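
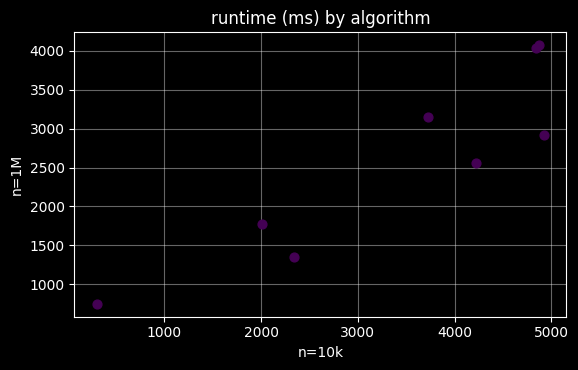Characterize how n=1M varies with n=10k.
positive, strong

Points are positively correlated; strong (|r| ≈ 0.9).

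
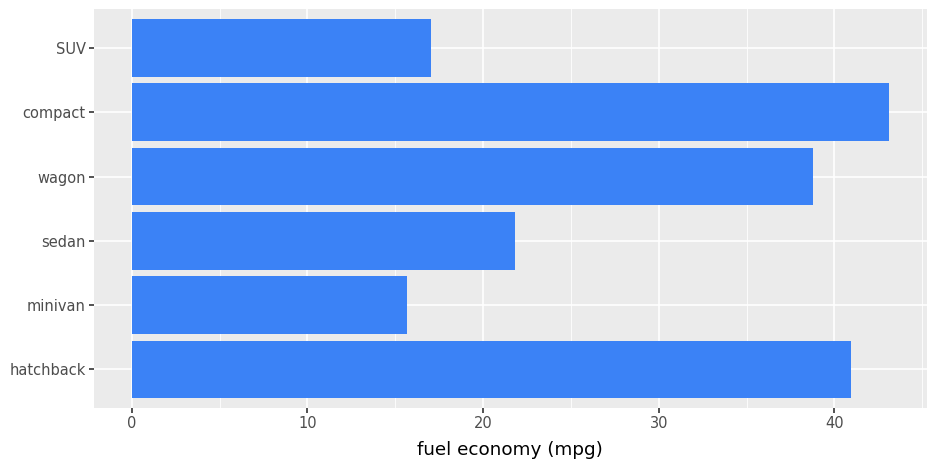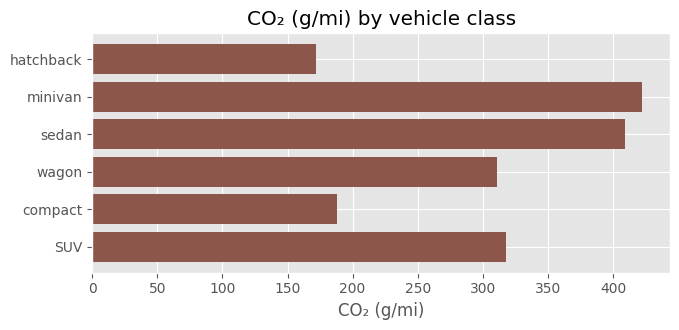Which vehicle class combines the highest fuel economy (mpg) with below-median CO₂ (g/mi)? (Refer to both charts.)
Chart 2 median CO₂ (g/mi) ≈ 300; below-median vehicle classes: hatchback, wagon, compact. Among those, compact has the highest fuel economy (mpg) (≈ 45).

compact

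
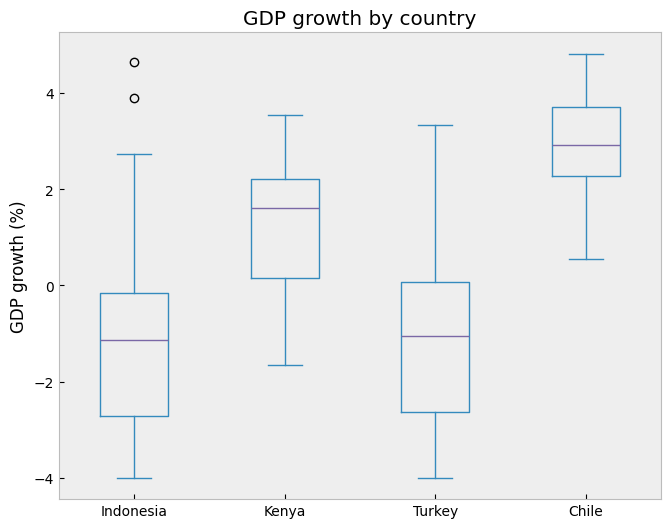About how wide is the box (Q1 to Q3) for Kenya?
≈ 2.0

Q3 ≈ 2.0, Q1 ≈ 0.0; IQR ≈ 2.0.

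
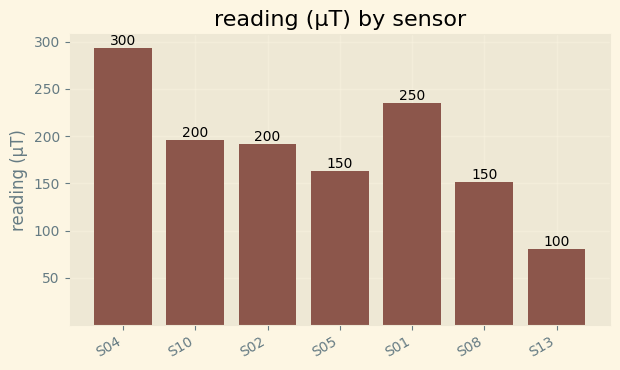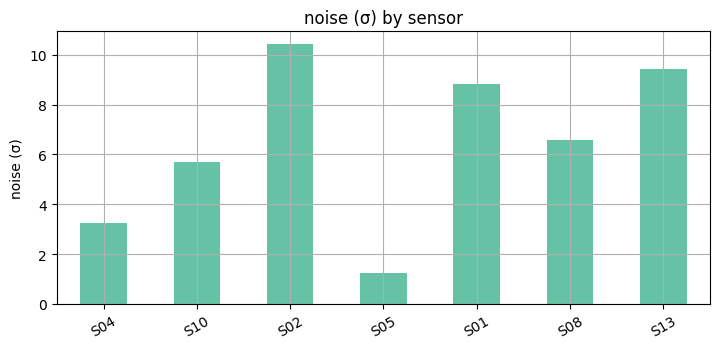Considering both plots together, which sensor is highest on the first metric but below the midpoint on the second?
Chart 2 median noise (σ) ≈ 7; below-median sensors: S04, S10, S05. Among those, S04 has the highest reading (µT) (≈ 300).

S04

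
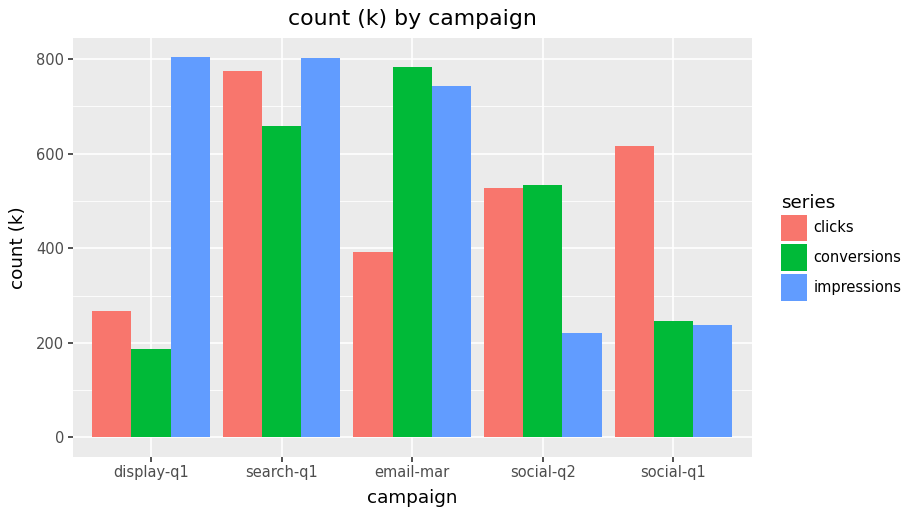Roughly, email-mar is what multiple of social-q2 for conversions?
email-mar ≈ 800, social-q2 ≈ 500; 800/500 ≈ 1.6.

≈ 1.6×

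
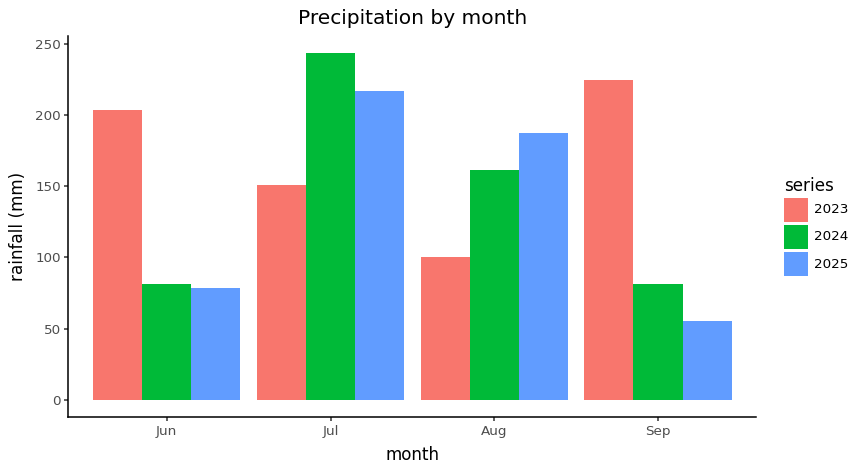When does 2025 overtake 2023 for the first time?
Jun: 2025 ≈ 75 vs 2023 ≈ 200 (not yet); Jul: 2025 ≈ 225 vs 2023 ≈ 150 (first crossover).

Jul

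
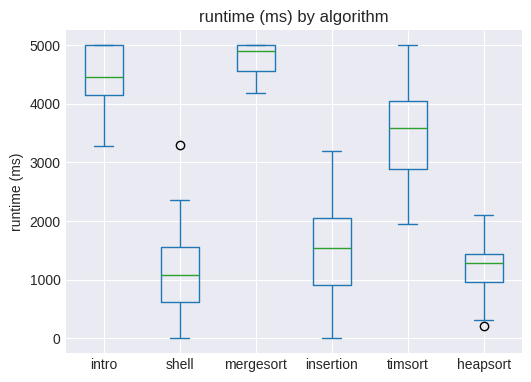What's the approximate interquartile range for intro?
≈ 1000

Q3 ≈ 5000, Q1 ≈ 4000; IQR ≈ 1000.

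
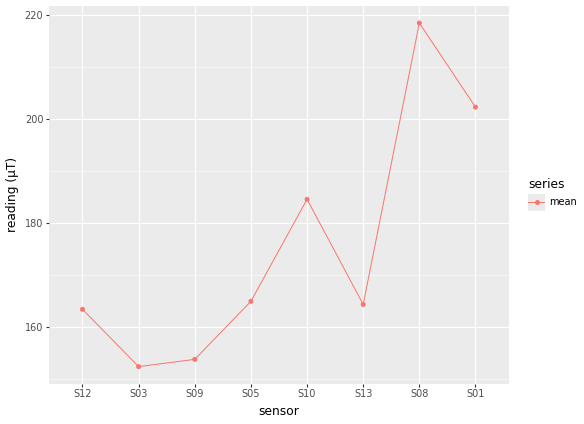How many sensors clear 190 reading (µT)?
Above 190: S08, S01.

2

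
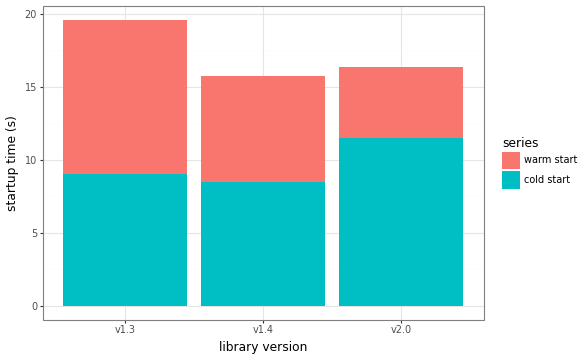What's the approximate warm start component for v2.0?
warm start top ≈ 16, bottom ≈ 12; segment ≈ 4.

≈ 4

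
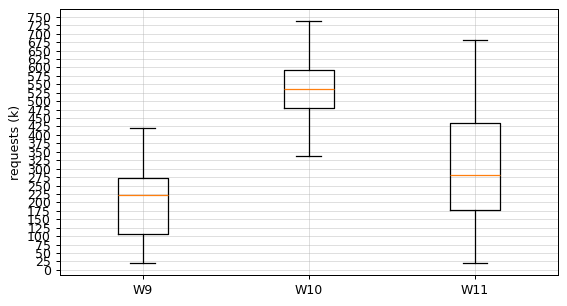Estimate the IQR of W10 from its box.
Q3 ≈ 600, Q1 ≈ 475; IQR ≈ 125.

≈ 125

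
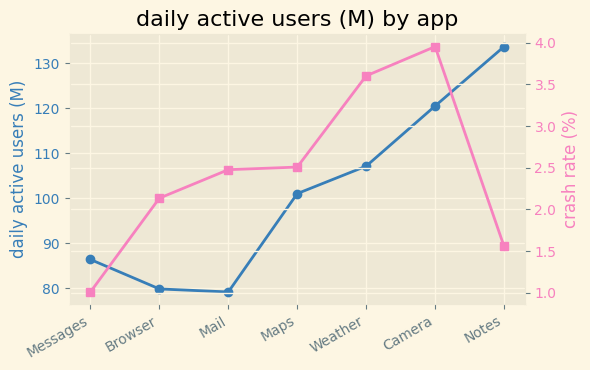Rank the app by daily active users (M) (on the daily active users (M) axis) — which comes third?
Top 4 (on the daily active users (M) axis): Notes ≈ 135, Camera ≈ 120, Weather ≈ 105, Maps ≈ 100.

Weather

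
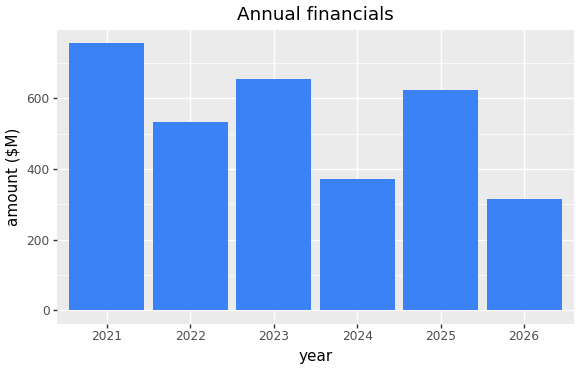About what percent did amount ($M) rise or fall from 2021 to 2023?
2021 ≈ 800, 2023 ≈ 700; (700 − 800) / 800 ≈ -12.5%.

≈ -12.5%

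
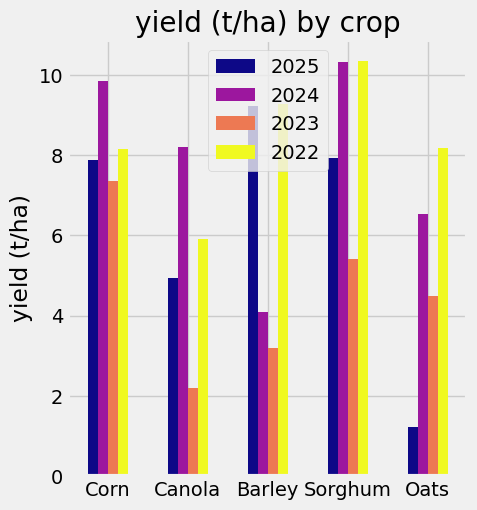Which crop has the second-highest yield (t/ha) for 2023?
Sorghum

Top 3 for 2023: Corn ≈ 7, Sorghum ≈ 5, Oats ≈ 4.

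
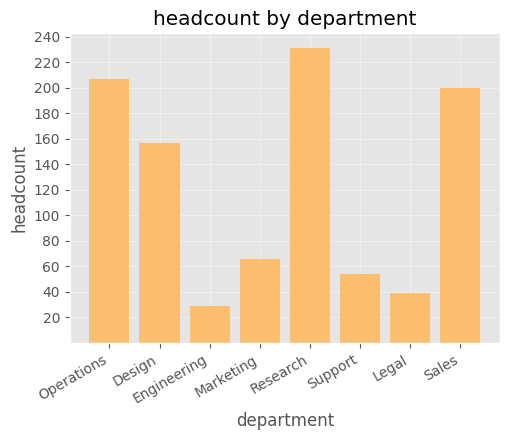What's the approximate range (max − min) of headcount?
≈ 220

Max Research ≈ 240, min Engineering ≈ 20; range ≈ 220.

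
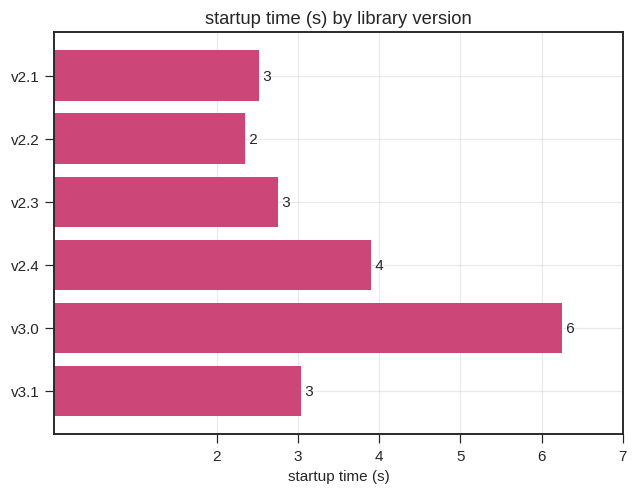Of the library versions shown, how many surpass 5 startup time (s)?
1

Above 5: v3.0.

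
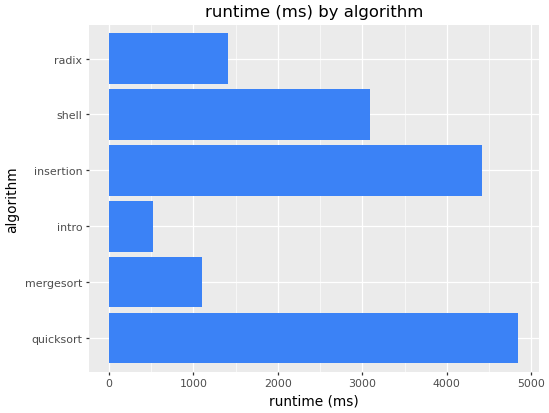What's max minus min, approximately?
≈ 4500

Max quicksort ≈ 5000, min intro ≈ 500; range ≈ 4500.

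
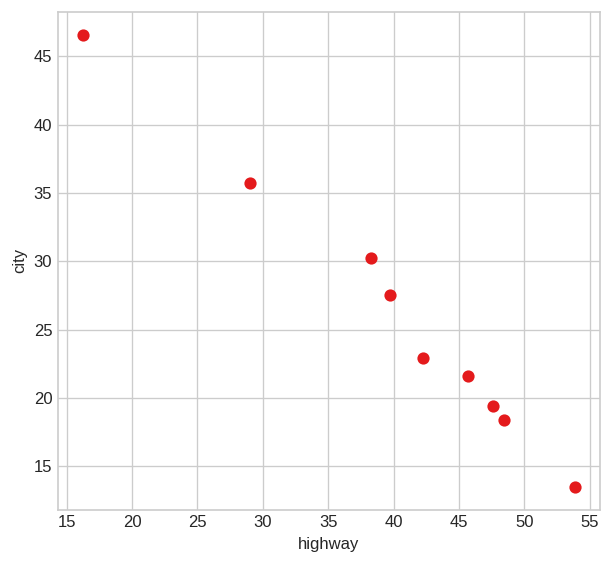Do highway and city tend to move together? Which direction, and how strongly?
Points are negatively correlated; strong (|r| ≈ 1.0).

negative, strong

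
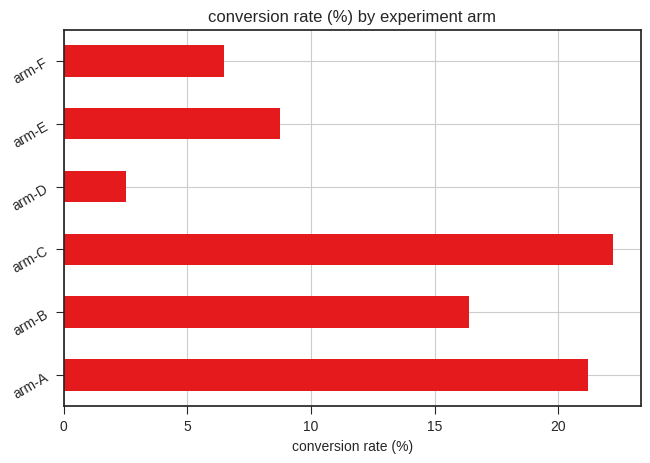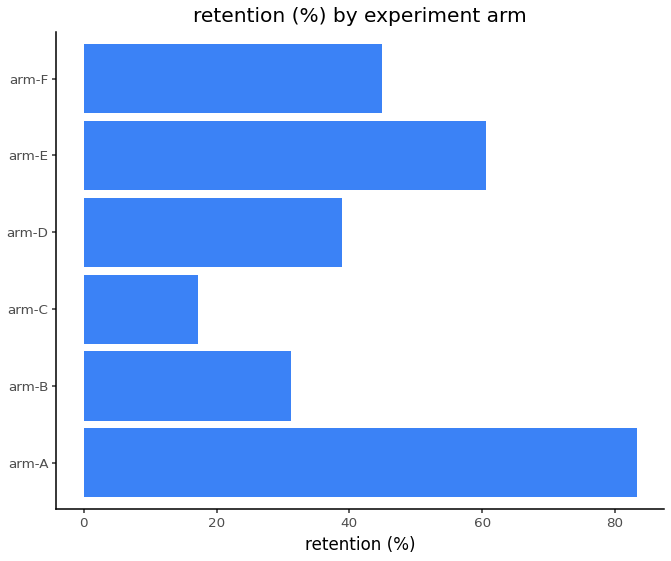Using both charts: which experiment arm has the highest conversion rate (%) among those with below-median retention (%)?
arm-C

Chart 2 median retention (%) ≈ 40; below-median experiment arms: arm-B, arm-C, arm-D. Among those, arm-C has the highest conversion rate (%) (≈ 20).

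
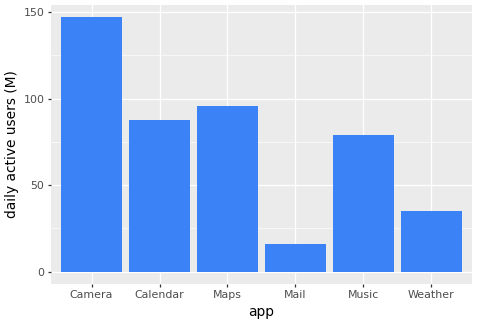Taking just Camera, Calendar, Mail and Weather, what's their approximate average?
(140 + 80 + 20 + 40) / 4 ≈ 70.

≈ 70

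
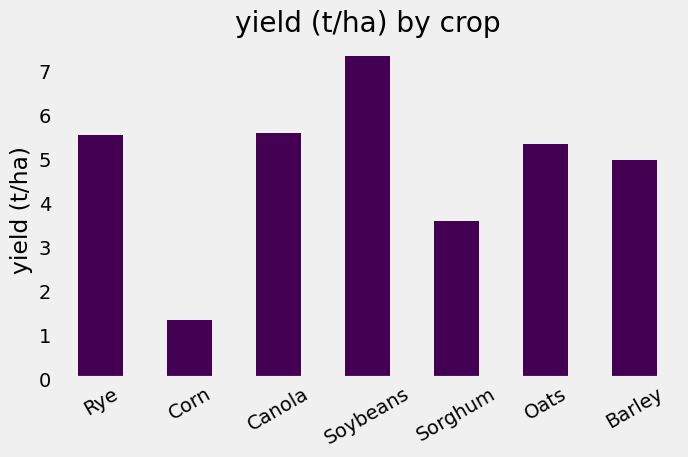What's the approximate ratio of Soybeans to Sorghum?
≈ 1.75×

Soybeans ≈ 7, Sorghum ≈ 4; 7/4 ≈ 1.75.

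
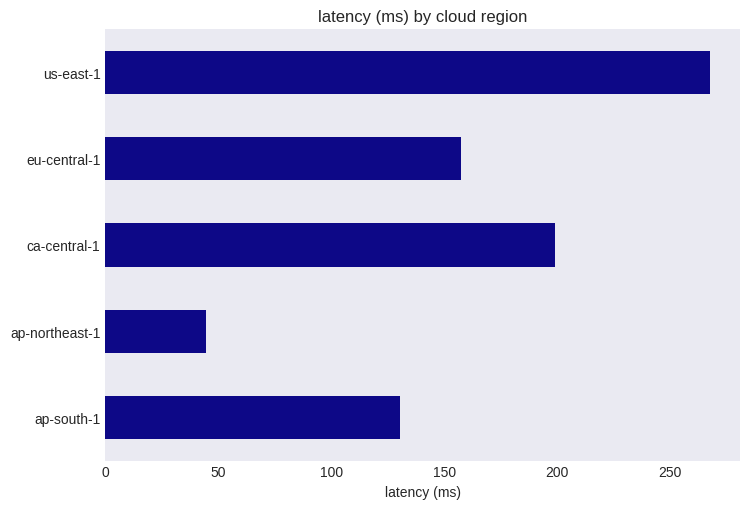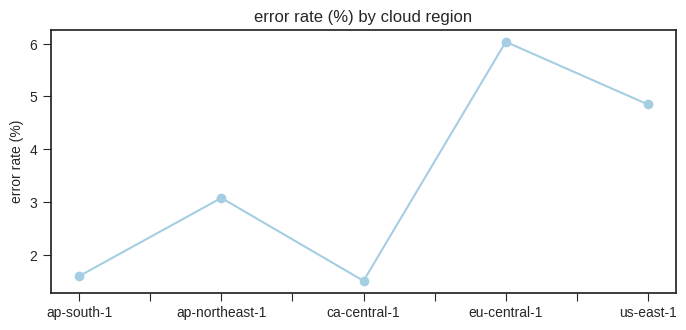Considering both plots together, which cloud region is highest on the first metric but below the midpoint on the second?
Chart 2 median error rate (%) ≈ 3; below-median cloud regions: ap-south-1, ca-central-1. Among those, ca-central-1 has the highest latency (ms) (≈ 200).

ca-central-1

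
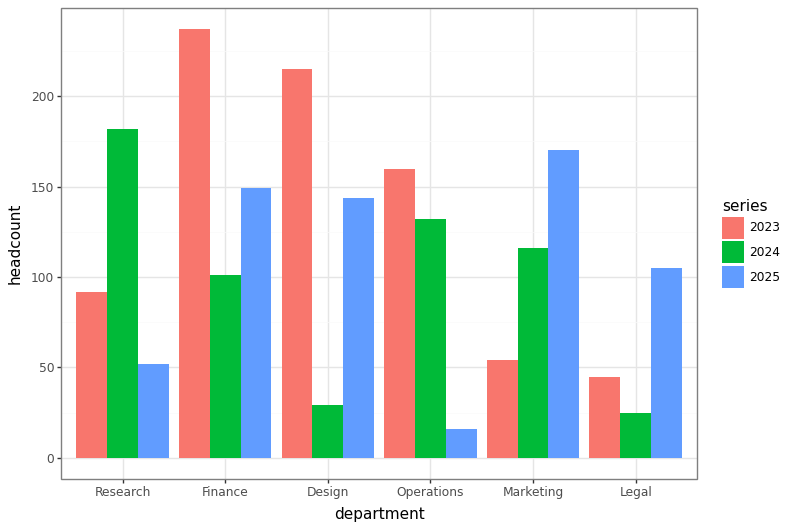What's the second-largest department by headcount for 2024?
Operations

Top 3 for 2024: Research ≈ 180, Operations ≈ 140, Marketing ≈ 120.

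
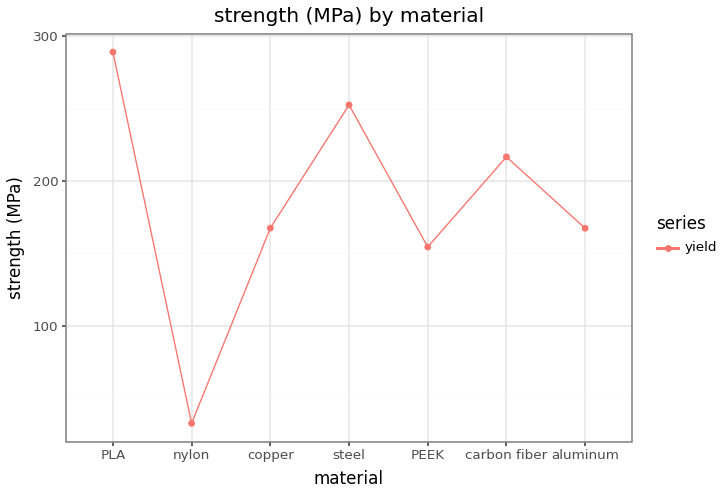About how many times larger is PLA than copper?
PLA ≈ 300, copper ≈ 175; 300/175 ≈ 1.71.

≈ 1.71×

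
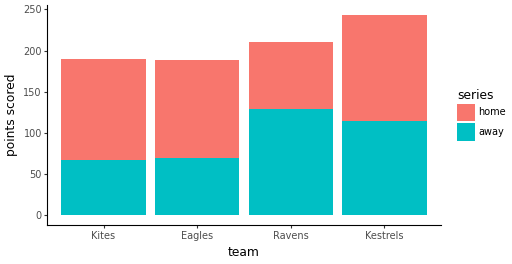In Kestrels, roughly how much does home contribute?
home top ≈ 250, bottom ≈ 125; segment ≈ 125.

≈ 125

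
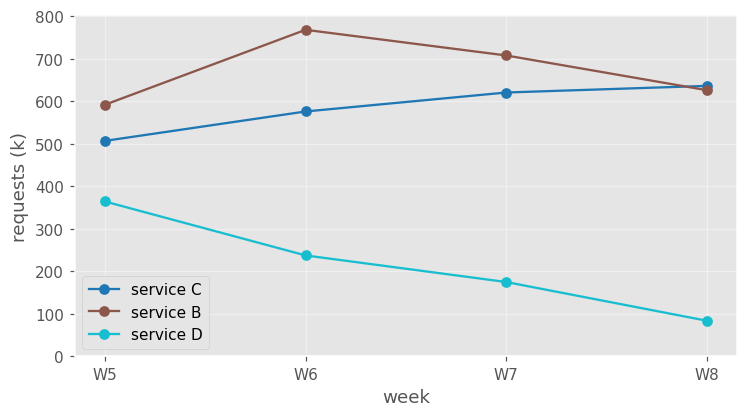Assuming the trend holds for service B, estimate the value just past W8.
≈ 500

Last three: 800, 700, 600 → slope ≈ -100/step → next ≈ 500.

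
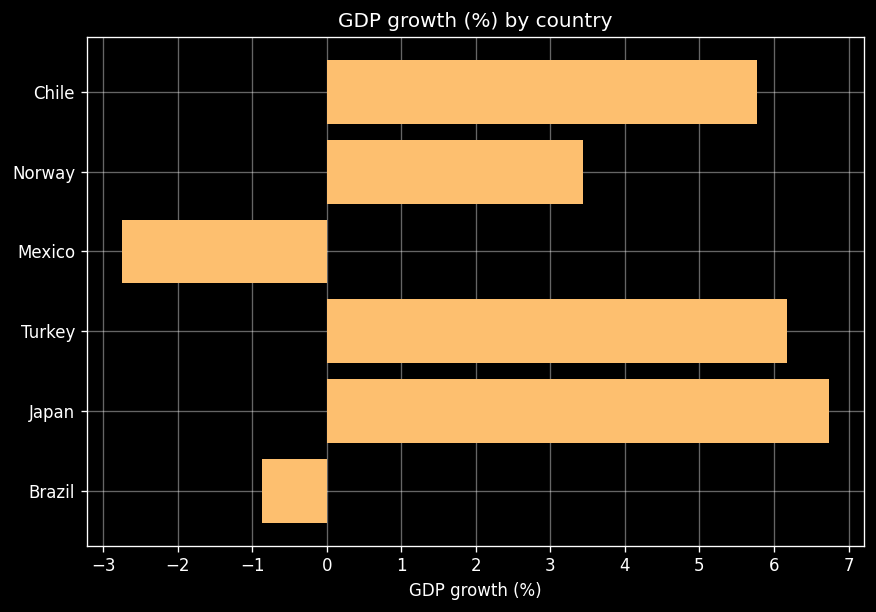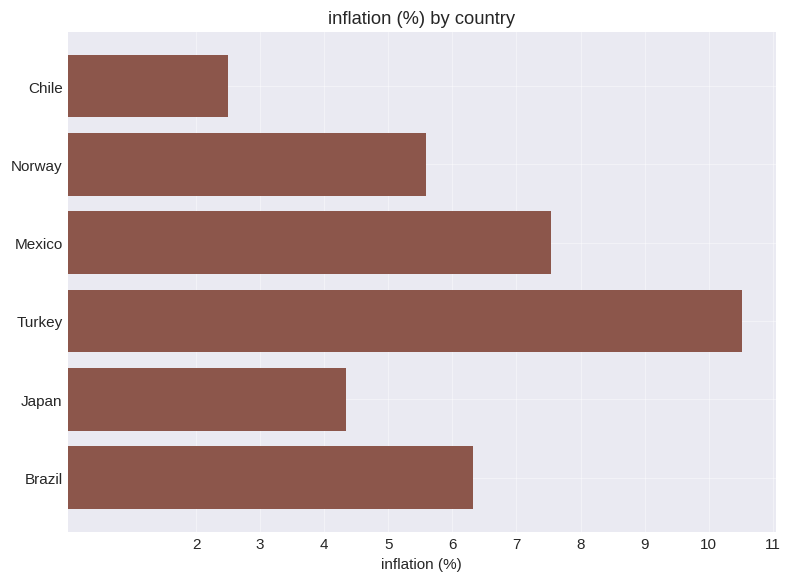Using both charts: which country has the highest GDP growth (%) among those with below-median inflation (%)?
Chart 2 median inflation (%) ≈ 6; below-median countries: Chile, Norway, Japan. Among those, Japan has the highest GDP growth (%) (≈ 7).

Japan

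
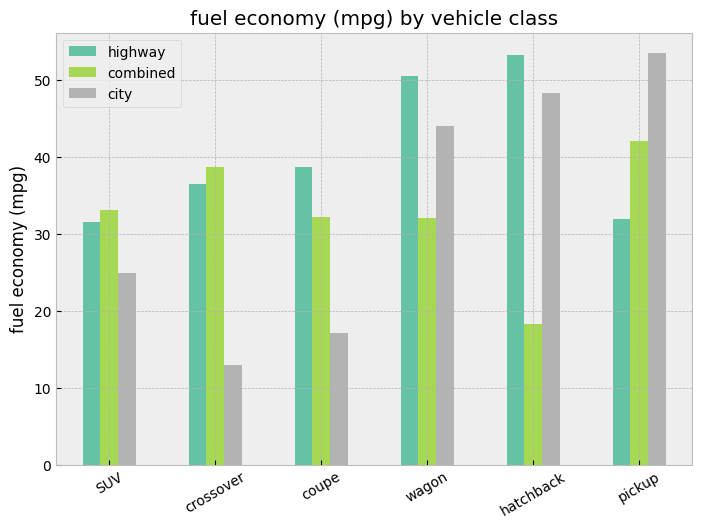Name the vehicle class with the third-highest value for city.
wagon

Top 4 for city: pickup ≈ 55, hatchback ≈ 50, wagon ≈ 45, SUV ≈ 25.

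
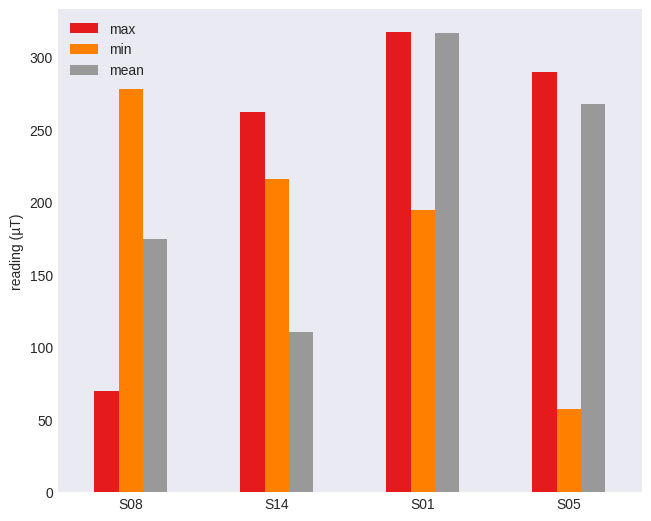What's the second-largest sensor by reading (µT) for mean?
S05

Top 3 for mean: S01 ≈ 300, S05 ≈ 250, S08 ≈ 150.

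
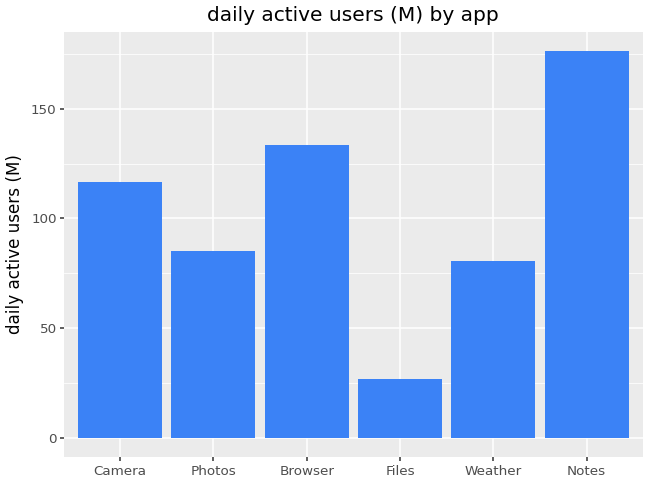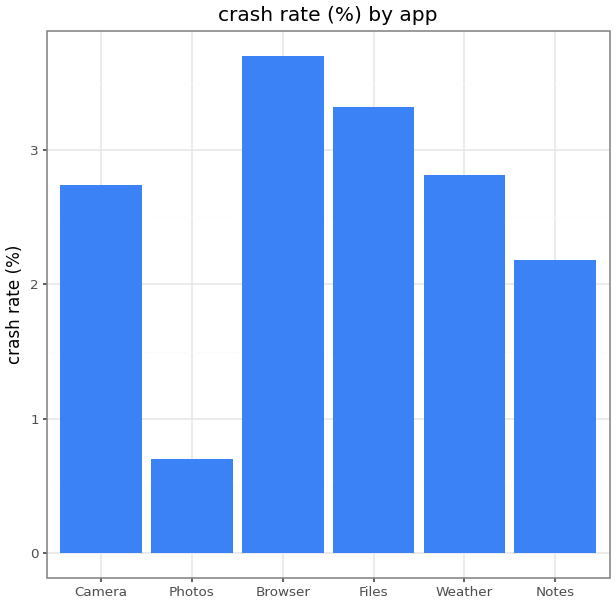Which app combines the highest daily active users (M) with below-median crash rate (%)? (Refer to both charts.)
Notes

Chart 2 median crash rate (%) ≈ 3; below-median apps: Camera, Photos, Notes. Among those, Notes has the highest daily active users (M) (≈ 180).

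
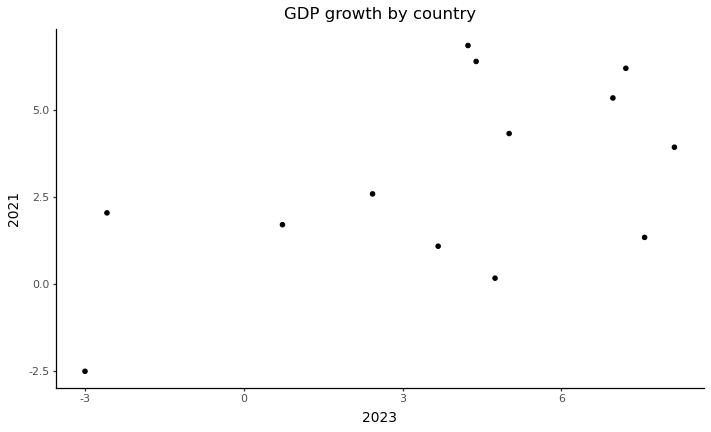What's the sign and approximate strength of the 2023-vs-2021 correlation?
Points are positively correlated; moderate (|r| ≈ 0.6).

positive, moderate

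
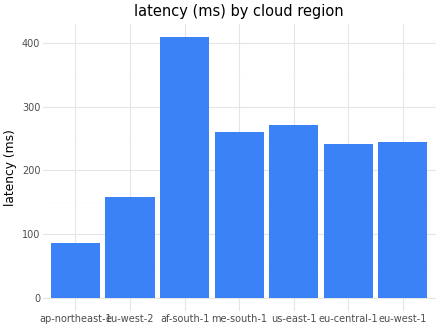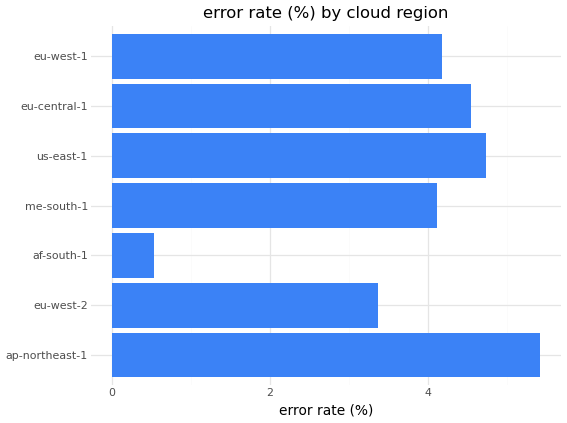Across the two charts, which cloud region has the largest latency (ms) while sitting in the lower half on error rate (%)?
Chart 2 median error rate (%) ≈ 4; below-median cloud regions: eu-west-2, af-south-1, me-south-1. Among those, af-south-1 has the highest latency (ms) (≈ 400).

af-south-1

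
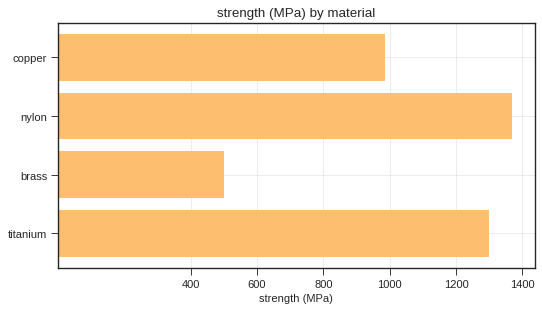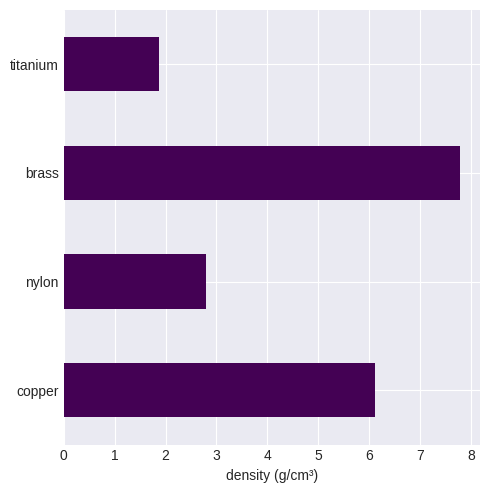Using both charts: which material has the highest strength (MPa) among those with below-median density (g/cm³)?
nylon

Chart 2 median density (g/cm³) ≈ 4; below-median materials: nylon, titanium. Among those, nylon has the highest strength (MPa) (≈ 1400).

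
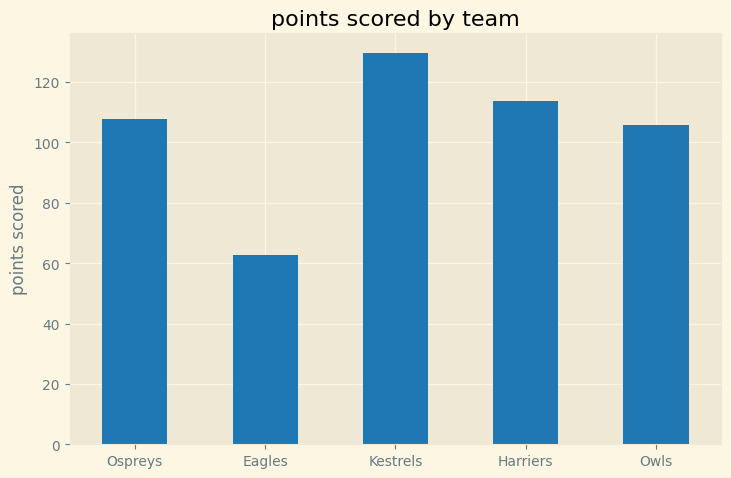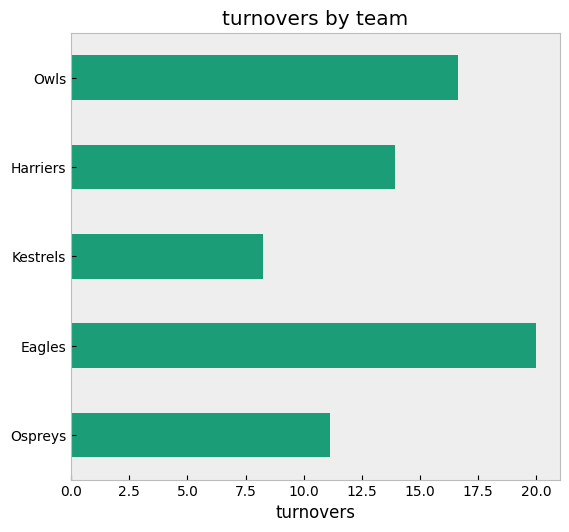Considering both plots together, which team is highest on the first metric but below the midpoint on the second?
Chart 2 median turnovers ≈ 14; below-median teams: Ospreys, Kestrels. Among those, Kestrels has the highest points scored (≈ 120).

Kestrels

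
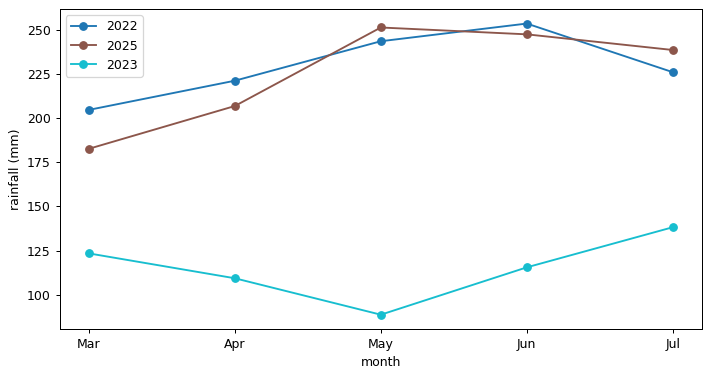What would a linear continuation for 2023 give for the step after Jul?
Last three: 80, 120, 140 → slope ≈ 30/step → next ≈ 170.

≈ 170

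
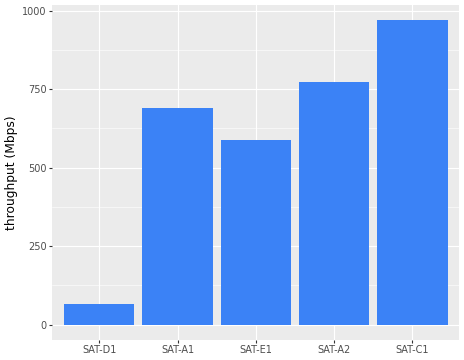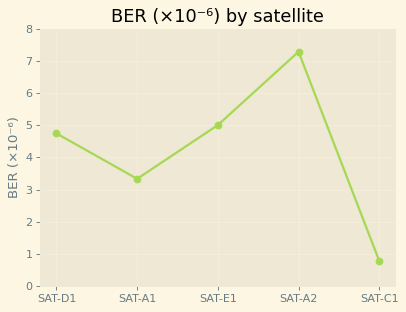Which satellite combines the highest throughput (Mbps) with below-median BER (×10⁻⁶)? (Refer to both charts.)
SAT-C1

Chart 2 median BER (×10⁻⁶) ≈ 5; below-median satellites: SAT-A1, SAT-C1. Among those, SAT-C1 has the highest throughput (Mbps) (≈ 1000).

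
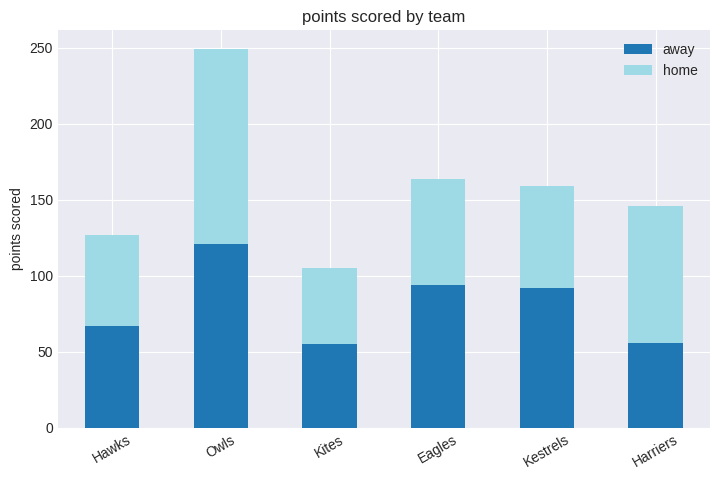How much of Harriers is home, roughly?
≈ 100

home top ≈ 150, bottom ≈ 50; segment ≈ 100.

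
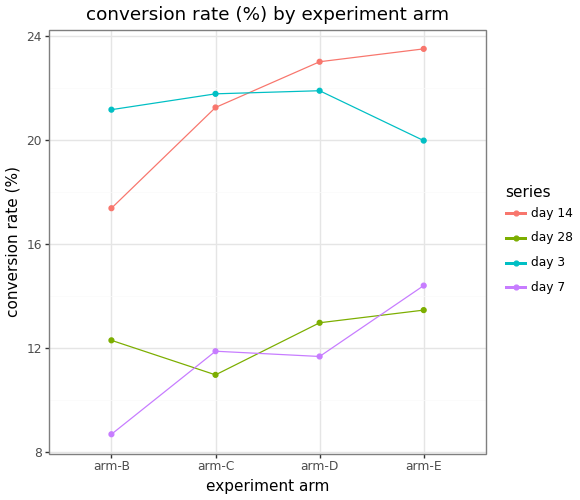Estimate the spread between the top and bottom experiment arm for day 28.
≈ 4

Max arm-E ≈ 14, min arm-C ≈ 10; range ≈ 4.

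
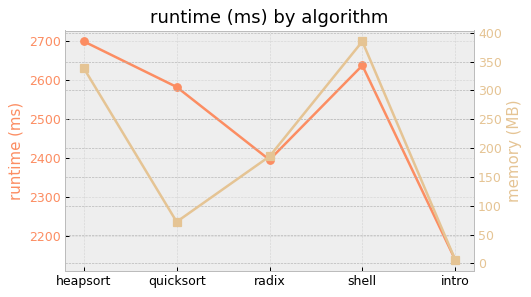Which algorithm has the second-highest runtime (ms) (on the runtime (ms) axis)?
Top 3 (on the runtime (ms) axis): heapsort ≈ 2700, shell ≈ 2650, quicksort ≈ 2600.

shell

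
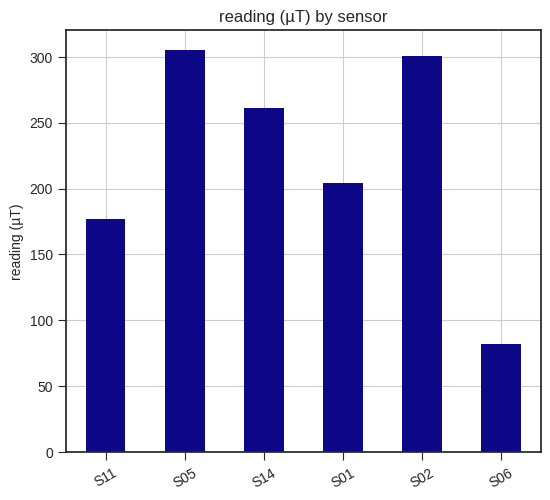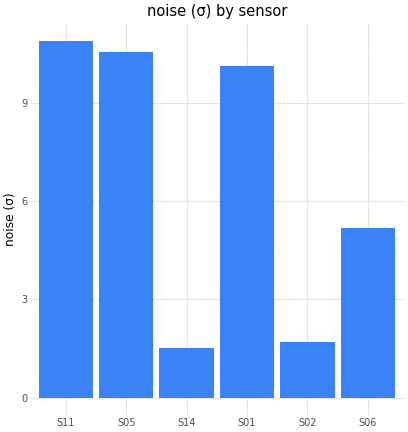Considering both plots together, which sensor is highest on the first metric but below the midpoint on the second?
S02

Chart 2 median noise (σ) ≈ 8; below-median sensors: S14, S02, S06. Among those, S02 has the highest reading (µT) (≈ 300).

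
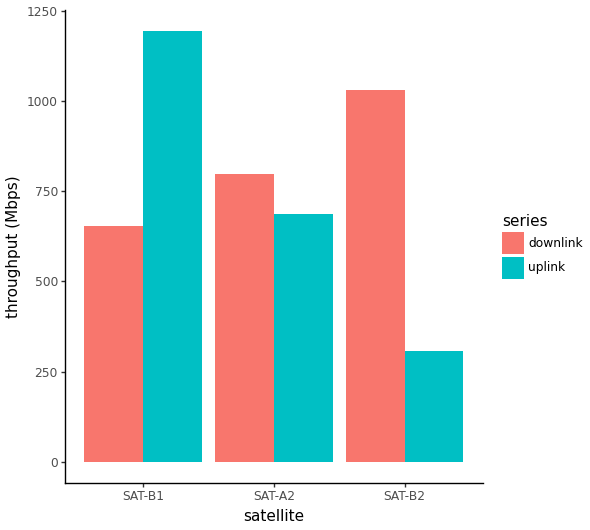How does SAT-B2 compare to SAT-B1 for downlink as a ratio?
≈ 1.43×

SAT-B2 ≈ 1000, SAT-B1 ≈ 700; 1000/700 ≈ 1.43.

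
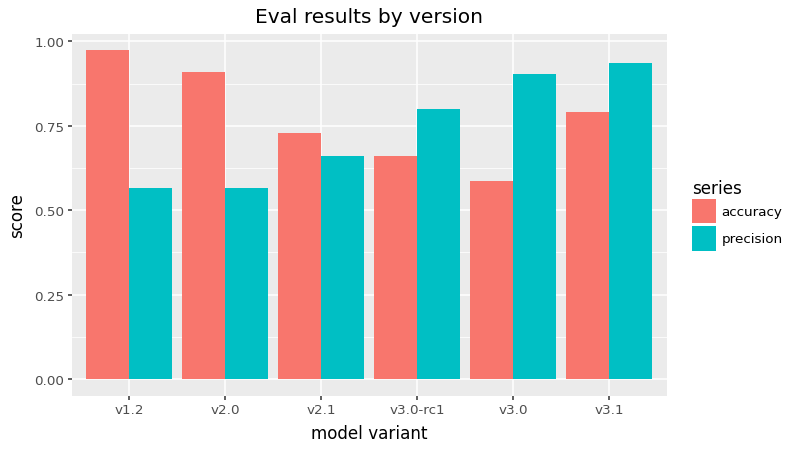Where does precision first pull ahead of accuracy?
v3.0-rc1

v2.1: precision ≈ 0.7 vs accuracy ≈ 0.7 (not yet); v3.0-rc1: precision ≈ 0.8 vs accuracy ≈ 0.7 (first crossover).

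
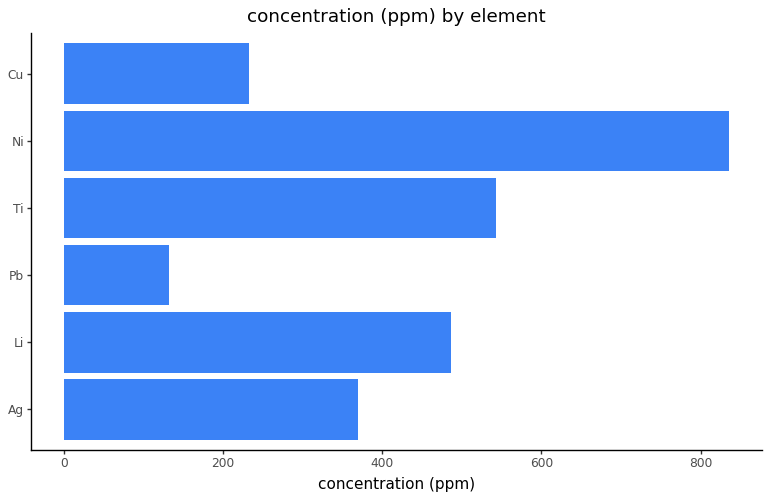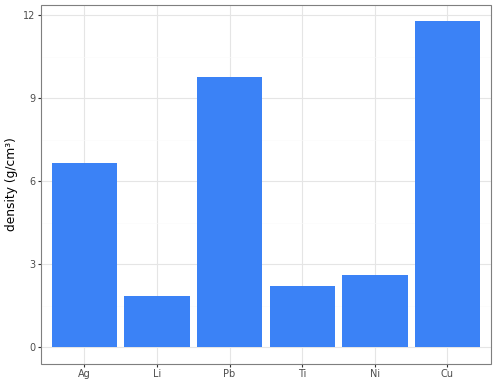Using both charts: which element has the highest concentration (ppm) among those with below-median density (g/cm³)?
Chart 2 median density (g/cm³) ≈ 4; below-median elements: Li, Ti, Ni. Among those, Ni has the highest concentration (ppm) (≈ 800).

Ni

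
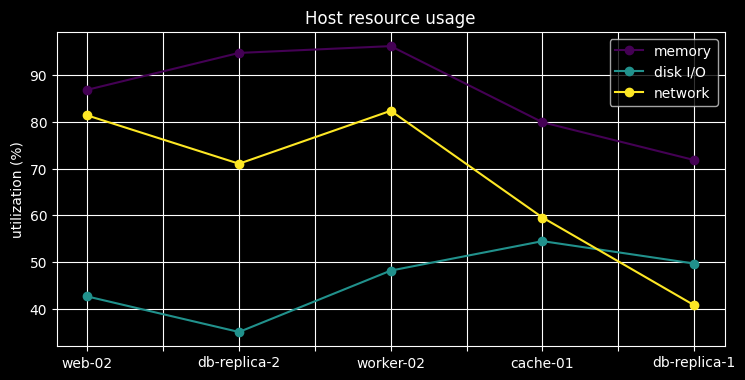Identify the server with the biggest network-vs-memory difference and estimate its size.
db-replica-1, ≈ 30 %

db-replica-1: network ≈ 40, memory ≈ 70 → gap ≈ 30. Next-largest (db-replica-2) is only ≈ 20.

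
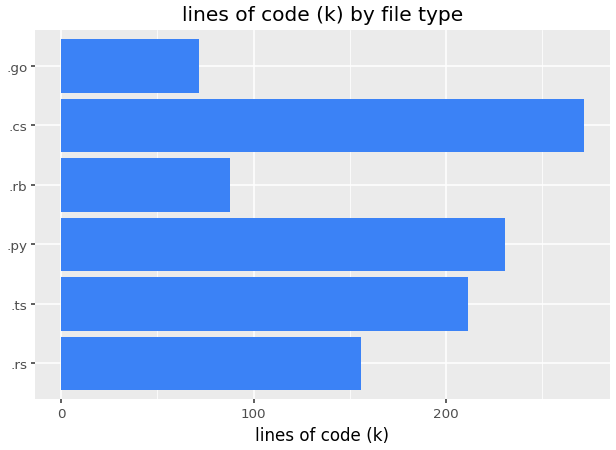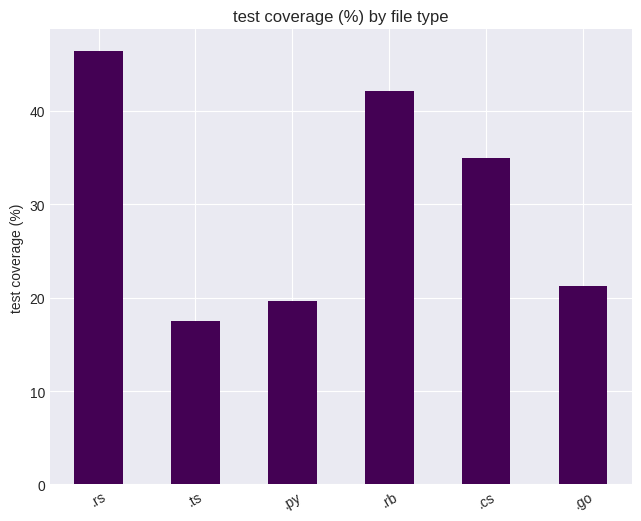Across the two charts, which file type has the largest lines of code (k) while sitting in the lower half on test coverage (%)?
.py

Chart 2 median test coverage (%) ≈ 30; below-median file types: .ts, .py, .go. Among those, .py has the highest lines of code (k) (≈ 225).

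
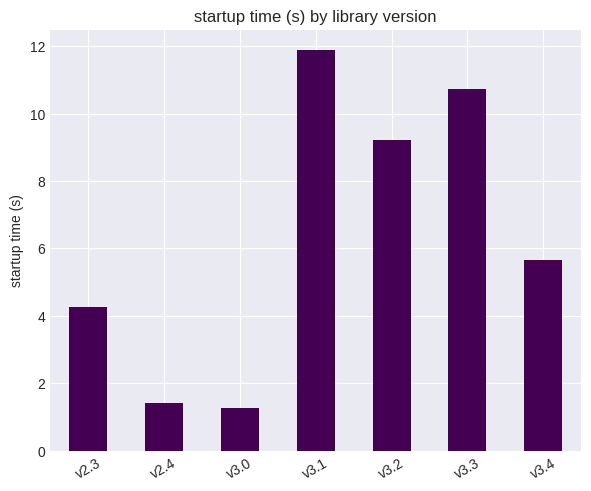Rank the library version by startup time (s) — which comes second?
v3.3

Top 3: v3.1 ≈ 12, v3.3 ≈ 11, v3.2 ≈ 9.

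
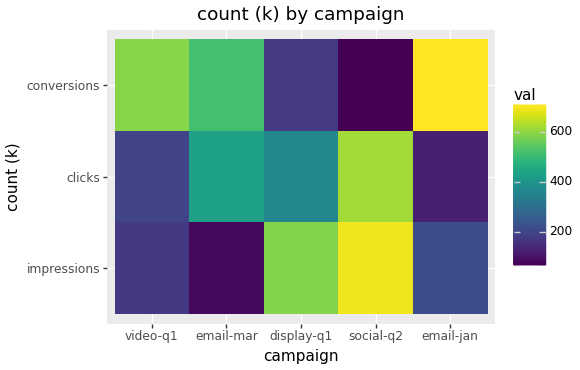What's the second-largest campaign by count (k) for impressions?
display-q1

Top 3 for impressions: social-q2 ≈ 700, display-q1 ≈ 600, email-jan ≈ 200.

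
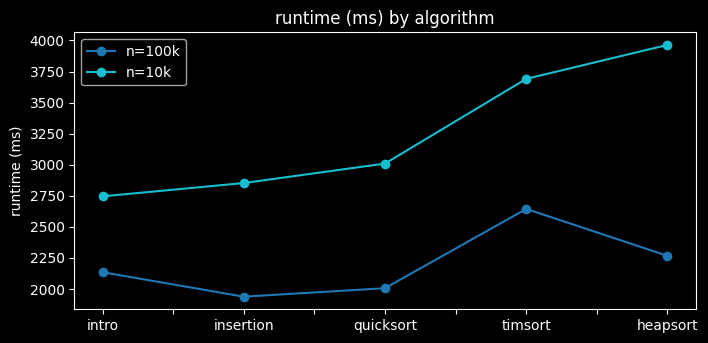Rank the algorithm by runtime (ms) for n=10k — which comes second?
Top 3 for n=10k: heapsort ≈ 4000, timsort ≈ 3600, quicksort ≈ 3000.

timsort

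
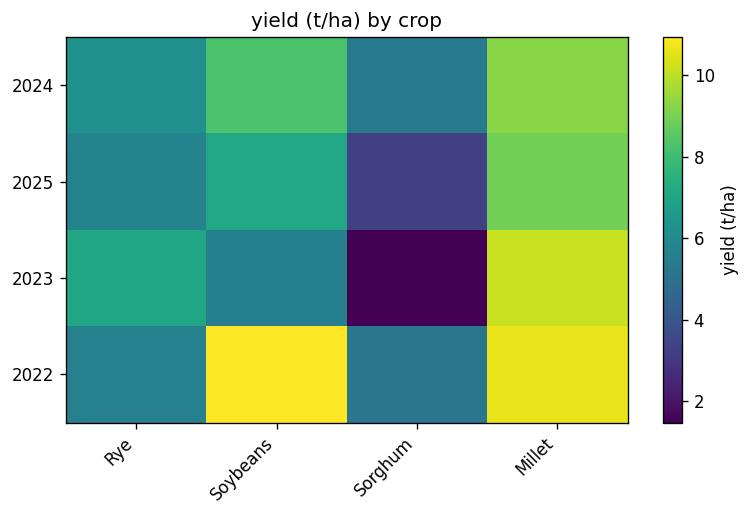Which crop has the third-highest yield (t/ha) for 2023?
Soybeans

Top 4 for 2023: Millet ≈ 10, Rye ≈ 7, Soybeans ≈ 6, Sorghum ≈ 1.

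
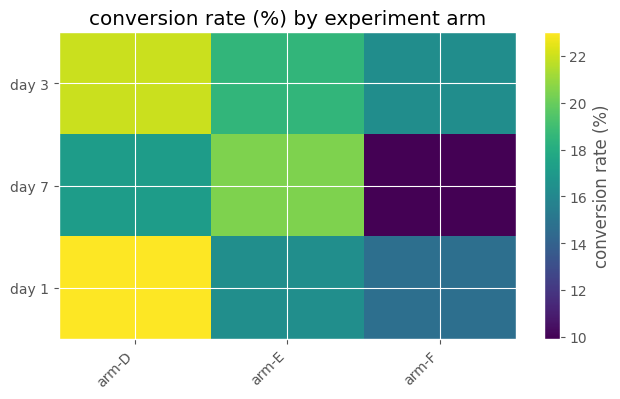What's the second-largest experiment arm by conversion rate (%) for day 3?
Top 3 for day 3: arm-D ≈ 22, arm-E ≈ 18, arm-F ≈ 16.

arm-E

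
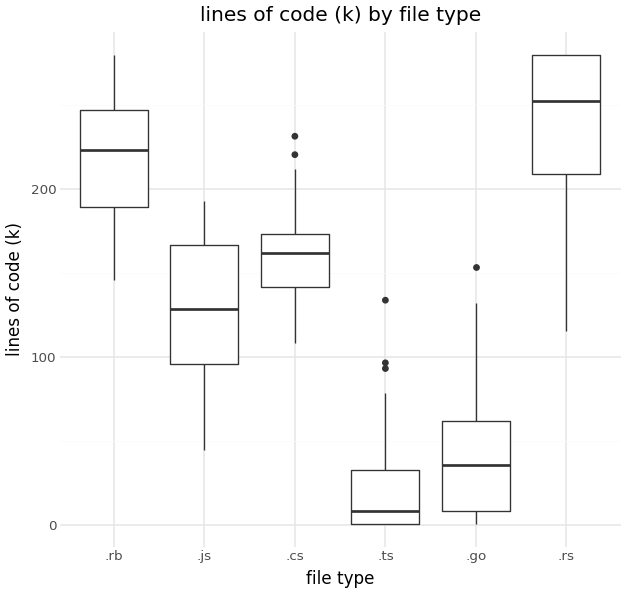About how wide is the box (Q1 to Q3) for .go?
≈ 60

Q3 ≈ 60, Q1 ≈ 0; IQR ≈ 60.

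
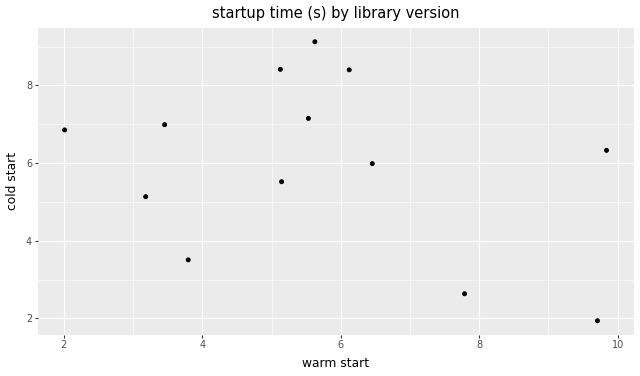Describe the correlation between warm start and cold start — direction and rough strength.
negative, weak

Points are negatively correlated; weak (|r| ≈ 0.3).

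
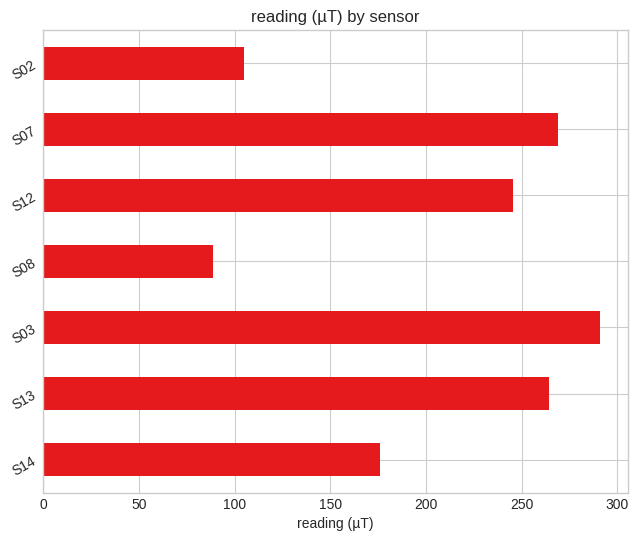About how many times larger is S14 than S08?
≈ 1.75×

S14 ≈ 175, S08 ≈ 100; 175/100 ≈ 1.75.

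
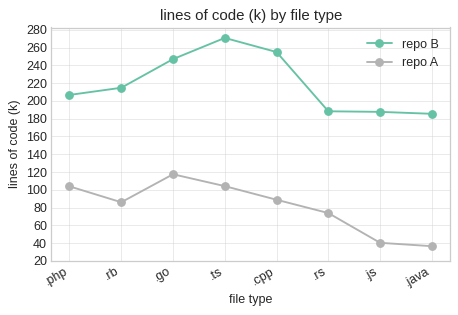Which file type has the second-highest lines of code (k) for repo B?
.cpp

Top 3 for repo B: .ts ≈ 280, .cpp ≈ 260, .go ≈ 240.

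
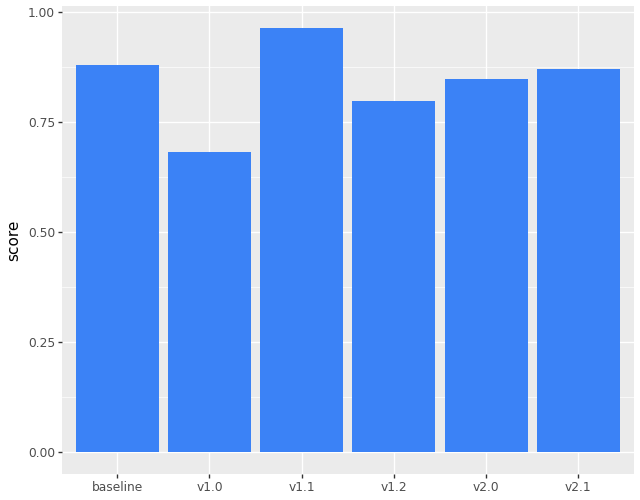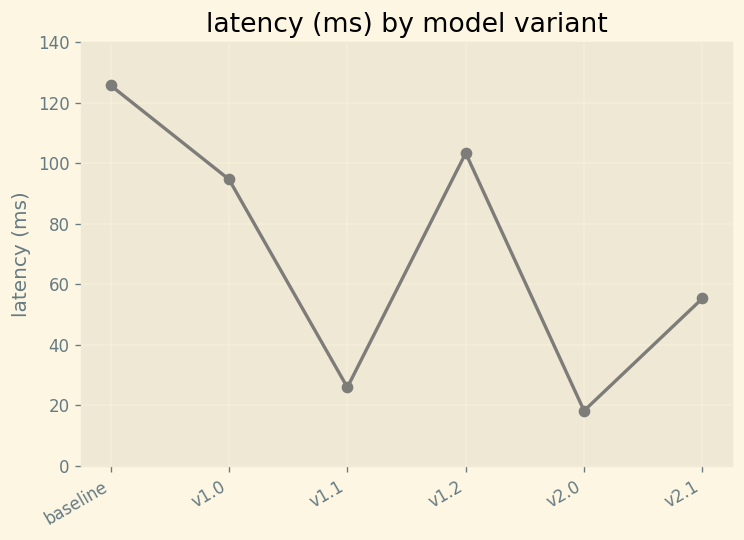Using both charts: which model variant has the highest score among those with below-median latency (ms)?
v1.1

Chart 2 median latency (ms) ≈ 80; below-median model variants: v1.1, v2.0, v2.1. Among those, v1.1 has the highest score (≈ 1).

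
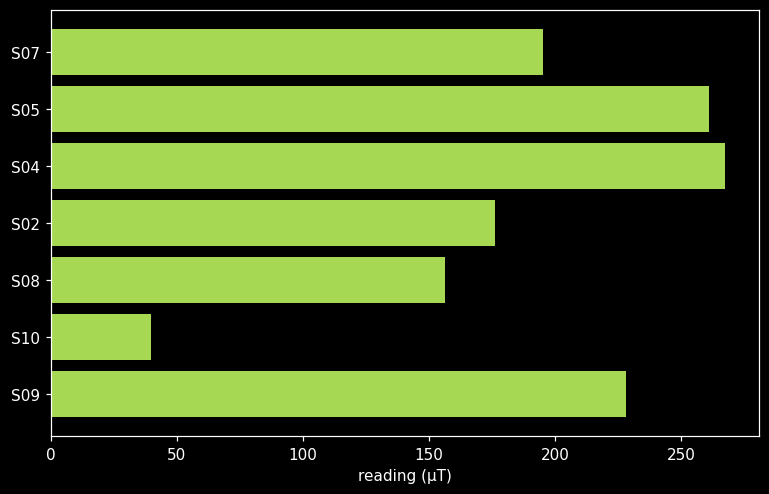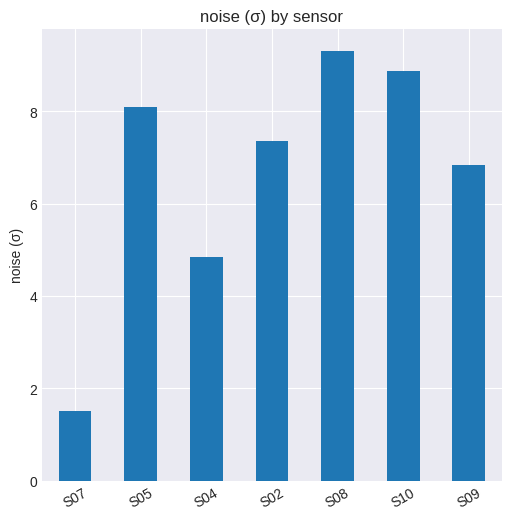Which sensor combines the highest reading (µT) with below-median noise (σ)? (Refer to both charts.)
S04

Chart 2 median noise (σ) ≈ 7; below-median sensors: S07, S04, S09. Among those, S04 has the highest reading (µT) (≈ 275).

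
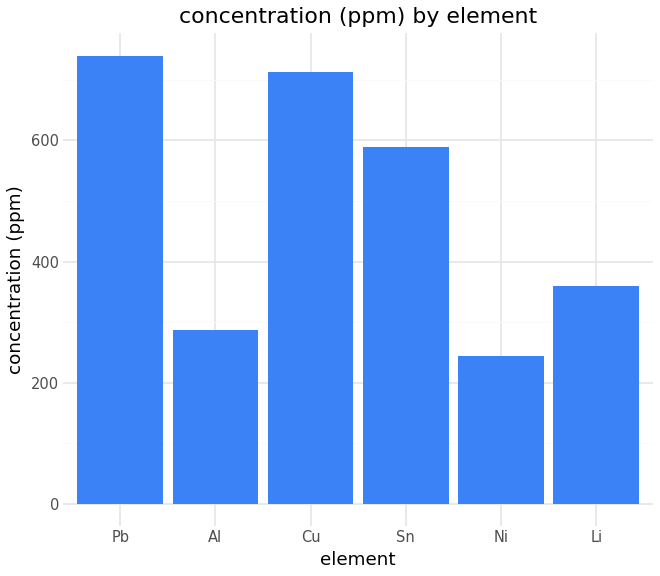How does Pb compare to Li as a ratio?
Pb ≈ 700, Li ≈ 400; 700/400 ≈ 1.75.

≈ 1.75×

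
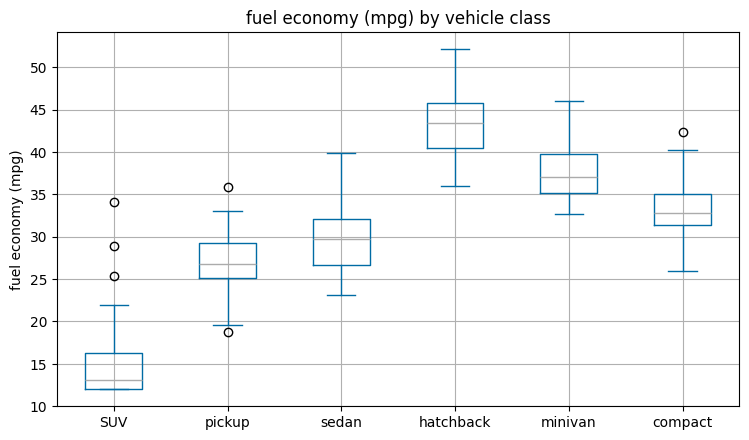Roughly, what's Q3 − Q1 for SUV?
Q3 ≈ 15, Q1 ≈ 10; IQR ≈ 5.

≈ 5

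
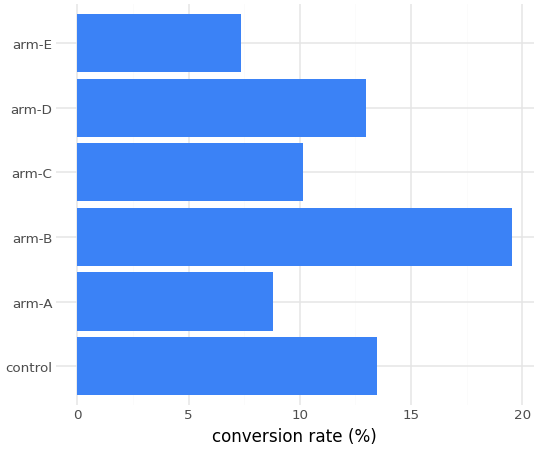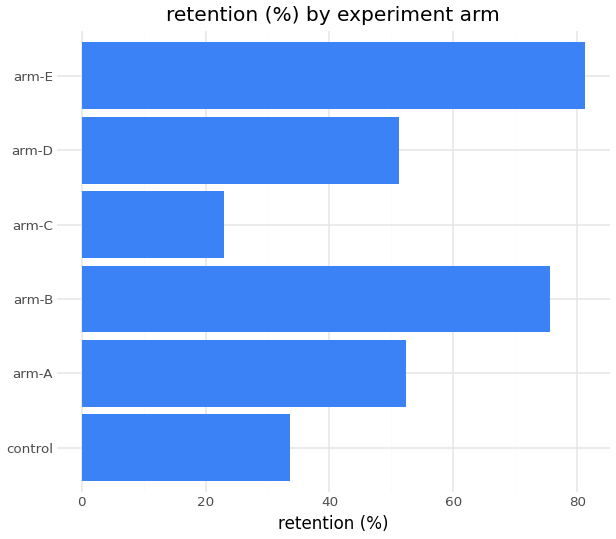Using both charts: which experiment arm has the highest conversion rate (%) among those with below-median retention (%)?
control

Chart 2 median retention (%) ≈ 50; below-median experiment arms: control, arm-C, arm-D. Among those, control has the highest conversion rate (%) (≈ 14).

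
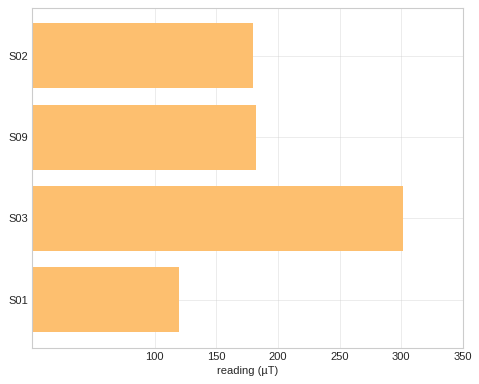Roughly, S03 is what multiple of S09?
S03 ≈ 300, S09 ≈ 200; 300/200 ≈ 1.5.

≈ 1.5×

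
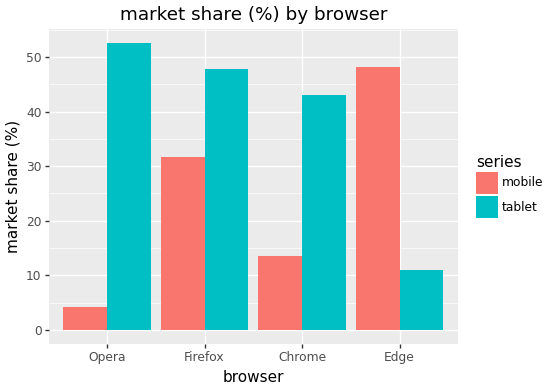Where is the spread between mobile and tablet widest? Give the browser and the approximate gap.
Opera, ≈ 50 %

Opera: mobile ≈ 5, tablet ≈ 55 → gap ≈ 50. Next-largest (Edge) is only ≈ 40.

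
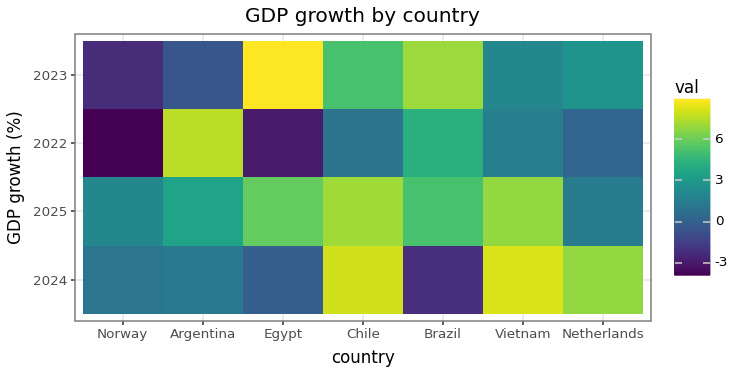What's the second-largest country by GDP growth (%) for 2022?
Brazil

Top 3 for 2022: Argentina ≈ 8, Brazil ≈ 4, Vietnam ≈ 2.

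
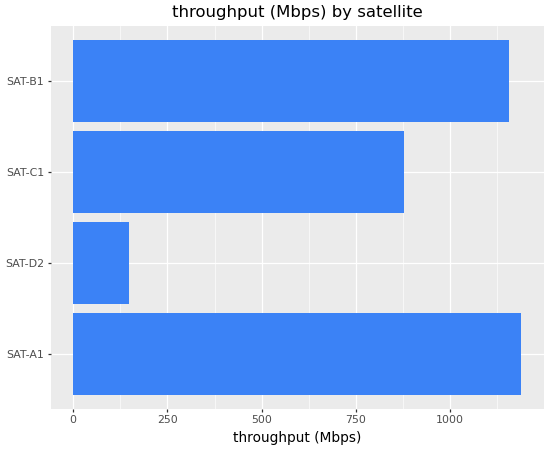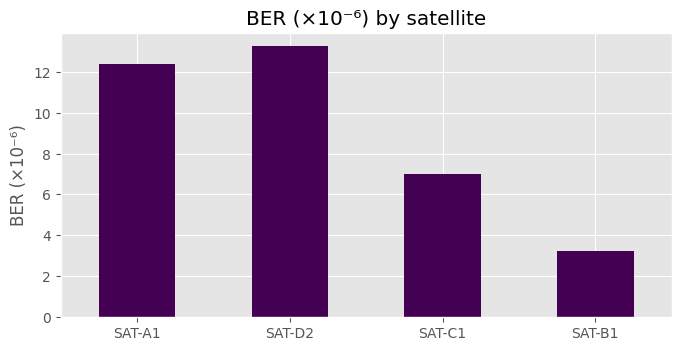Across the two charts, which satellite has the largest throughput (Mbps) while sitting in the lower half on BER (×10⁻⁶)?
SAT-B1

Chart 2 median BER (×10⁻⁶) ≈ 10; below-median satellites: SAT-C1, SAT-B1. Among those, SAT-B1 has the highest throughput (Mbps) (≈ 1200).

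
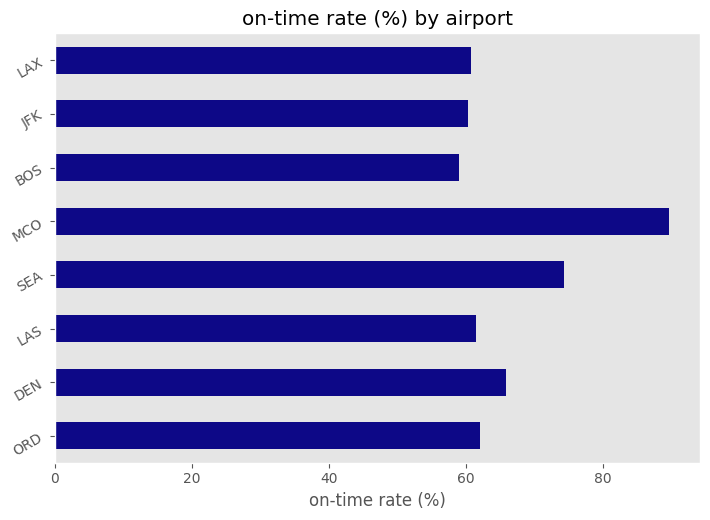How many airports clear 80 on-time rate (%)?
Above 80: MCO.

1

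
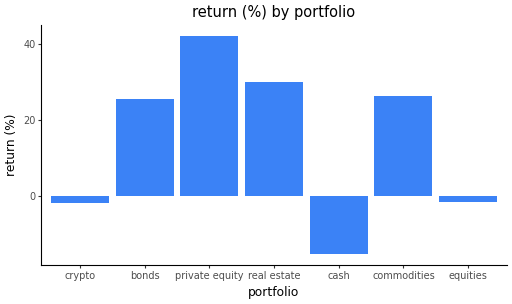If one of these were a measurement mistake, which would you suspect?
cash

cash ≈ -15; the rest sit between ≈ 0 and ≈ 40.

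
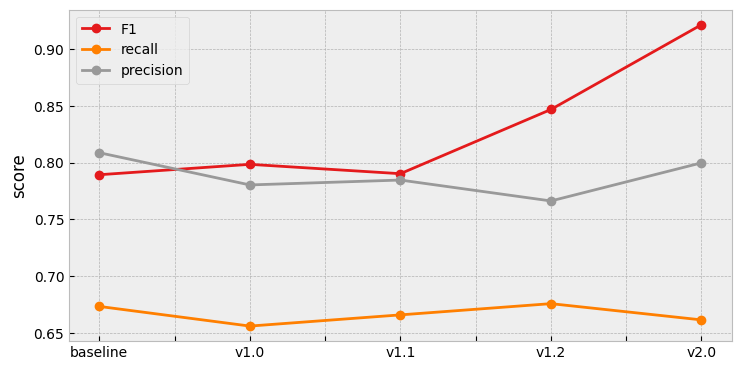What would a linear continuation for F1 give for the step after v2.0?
≈ 0.95

Last three: 0.80, 0.85, 0.90 → slope ≈ 0.05/step → next ≈ 0.95.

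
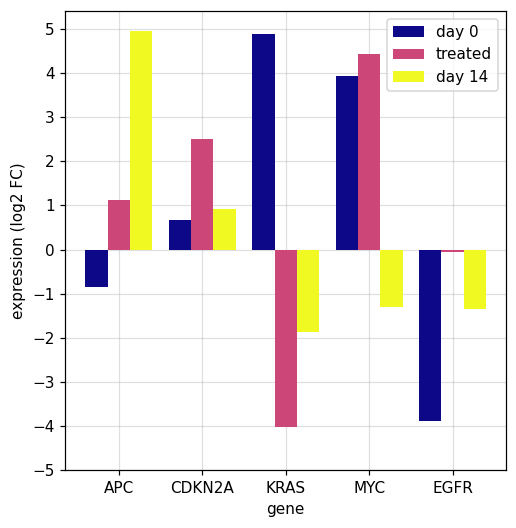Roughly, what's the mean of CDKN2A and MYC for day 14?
(1 + -1) / 2 ≈ 0.

≈ 0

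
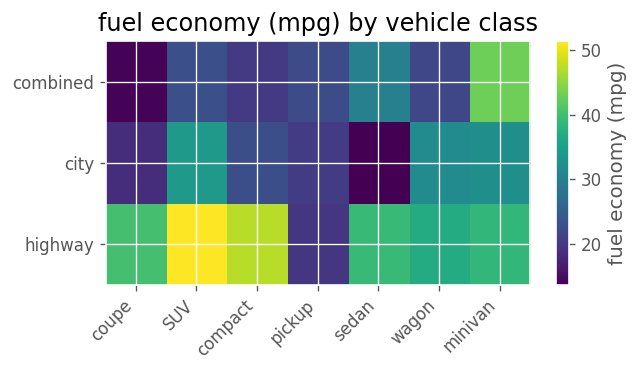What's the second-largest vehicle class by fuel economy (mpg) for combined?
Top 3 for combined: minivan ≈ 45, sedan ≈ 30, SUV ≈ 25.

sedan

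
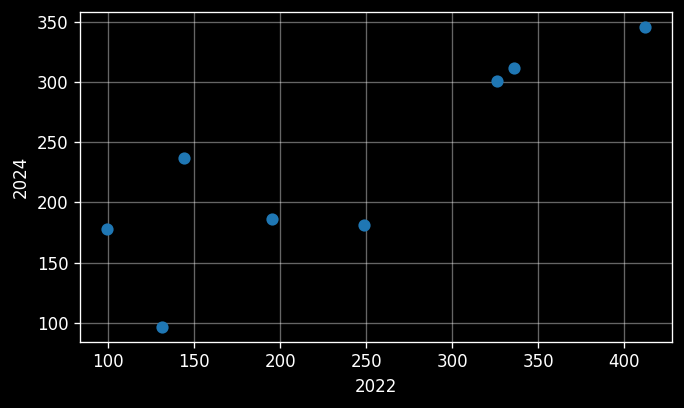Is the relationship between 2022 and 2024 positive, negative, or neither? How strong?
positive, strong

Points are positively correlated; strong (|r| ≈ 0.8).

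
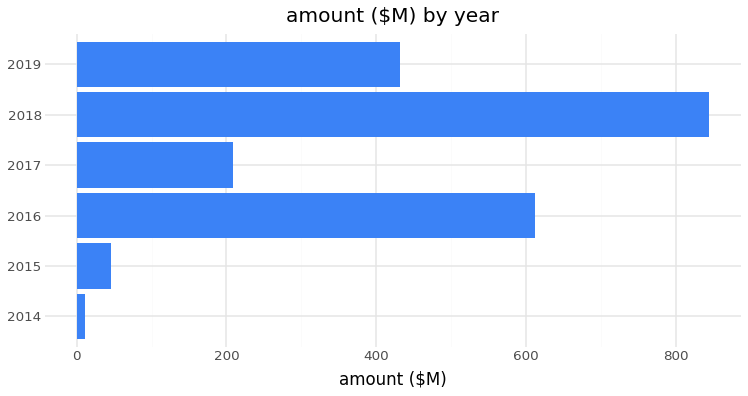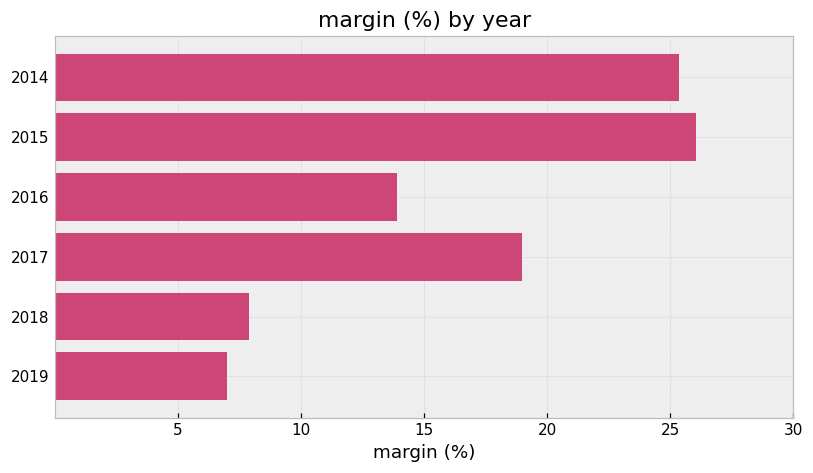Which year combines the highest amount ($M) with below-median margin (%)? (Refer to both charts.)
2018

Chart 2 median margin (%) ≈ 15; below-median years: 2016, 2018, 2019. Among those, 2018 has the highest amount ($M) (≈ 800).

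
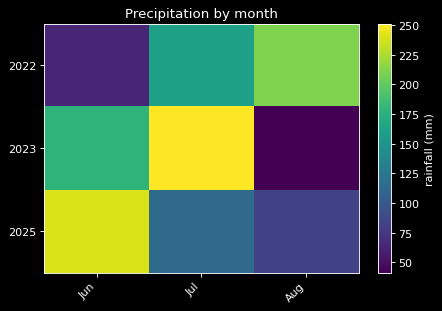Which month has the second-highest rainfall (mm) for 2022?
Jul

Top 3 for 2022: Aug ≈ 220, Jul ≈ 160, Jun ≈ 60.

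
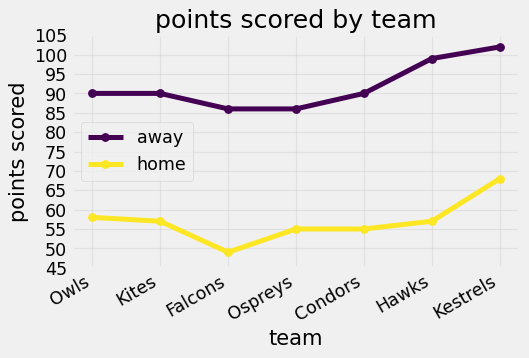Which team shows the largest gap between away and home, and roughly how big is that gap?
Hawks: away ≈ 100, home ≈ 55 → gap ≈ 45. Next-largest (Falcons) is only ≈ 35.

Hawks, ≈ 45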